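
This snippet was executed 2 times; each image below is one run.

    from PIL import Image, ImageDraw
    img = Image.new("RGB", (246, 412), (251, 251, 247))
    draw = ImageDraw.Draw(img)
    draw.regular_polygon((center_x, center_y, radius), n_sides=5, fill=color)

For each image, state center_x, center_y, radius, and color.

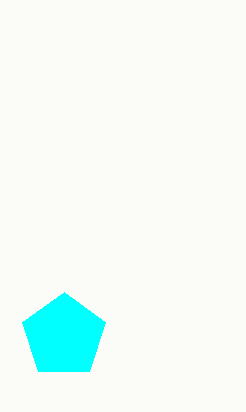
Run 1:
center_x = 64, center_y = 336, radius = 44, color = 'cyan'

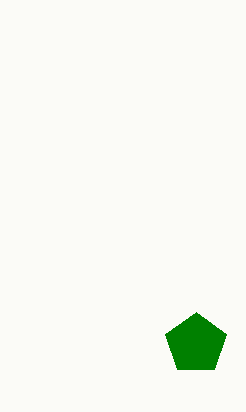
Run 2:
center_x = 196; center_y = 344; radius = 32; color = 'green'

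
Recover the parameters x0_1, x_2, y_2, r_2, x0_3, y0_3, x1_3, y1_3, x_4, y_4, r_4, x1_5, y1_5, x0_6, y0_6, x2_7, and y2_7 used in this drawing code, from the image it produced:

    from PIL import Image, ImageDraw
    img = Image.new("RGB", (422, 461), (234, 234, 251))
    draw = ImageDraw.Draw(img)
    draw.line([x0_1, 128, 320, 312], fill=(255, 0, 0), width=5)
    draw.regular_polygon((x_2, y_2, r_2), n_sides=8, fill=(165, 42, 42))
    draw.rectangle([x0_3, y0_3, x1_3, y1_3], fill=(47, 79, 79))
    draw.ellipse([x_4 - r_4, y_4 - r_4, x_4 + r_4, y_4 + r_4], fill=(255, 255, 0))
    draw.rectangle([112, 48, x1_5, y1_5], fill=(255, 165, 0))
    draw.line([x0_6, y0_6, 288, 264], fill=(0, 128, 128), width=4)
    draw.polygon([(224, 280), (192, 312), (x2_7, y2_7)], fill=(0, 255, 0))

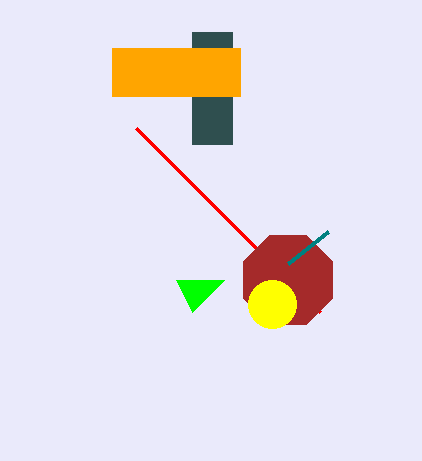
x0_1 = 136
x_2 = 288
y_2 = 280
r_2 = 48
x0_3 = 192
y0_3 = 32
x1_3 = 232
y1_3 = 144
x_4 = 272
y_4 = 304
r_4 = 24
x1_5 = 240
y1_5 = 96
x0_6 = 328
y0_6 = 232
x2_7 = 176
y2_7 = 280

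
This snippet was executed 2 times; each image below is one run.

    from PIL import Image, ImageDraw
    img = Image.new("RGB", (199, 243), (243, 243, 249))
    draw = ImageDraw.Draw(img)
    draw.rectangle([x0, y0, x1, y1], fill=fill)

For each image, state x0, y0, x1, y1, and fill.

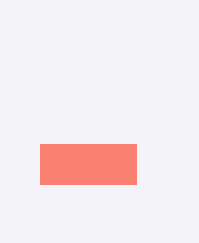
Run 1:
x0 = 40
y0 = 144
x1 = 136
y1 = 184
fill = 'salmon'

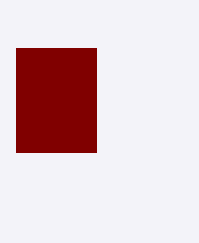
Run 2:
x0 = 16
y0 = 48
x1 = 96
y1 = 152
fill = 'maroon'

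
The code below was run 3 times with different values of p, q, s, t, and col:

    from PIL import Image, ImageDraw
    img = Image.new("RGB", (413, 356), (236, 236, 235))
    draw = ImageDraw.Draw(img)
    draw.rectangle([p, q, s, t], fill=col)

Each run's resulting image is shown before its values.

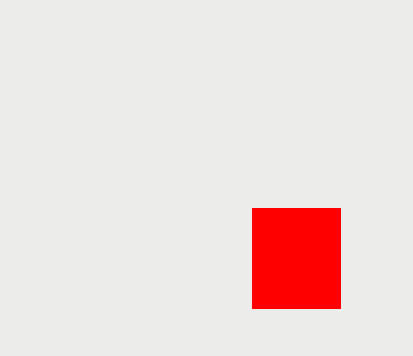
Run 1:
p = 252
q = 208
s = 340
t = 308
col = 'red'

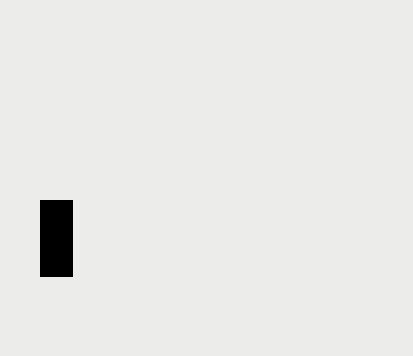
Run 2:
p = 40
q = 200
s = 72
t = 276
col = 'black'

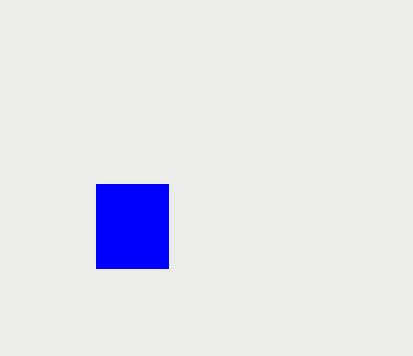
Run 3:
p = 96, q = 184, s = 168, t = 268, col = 'blue'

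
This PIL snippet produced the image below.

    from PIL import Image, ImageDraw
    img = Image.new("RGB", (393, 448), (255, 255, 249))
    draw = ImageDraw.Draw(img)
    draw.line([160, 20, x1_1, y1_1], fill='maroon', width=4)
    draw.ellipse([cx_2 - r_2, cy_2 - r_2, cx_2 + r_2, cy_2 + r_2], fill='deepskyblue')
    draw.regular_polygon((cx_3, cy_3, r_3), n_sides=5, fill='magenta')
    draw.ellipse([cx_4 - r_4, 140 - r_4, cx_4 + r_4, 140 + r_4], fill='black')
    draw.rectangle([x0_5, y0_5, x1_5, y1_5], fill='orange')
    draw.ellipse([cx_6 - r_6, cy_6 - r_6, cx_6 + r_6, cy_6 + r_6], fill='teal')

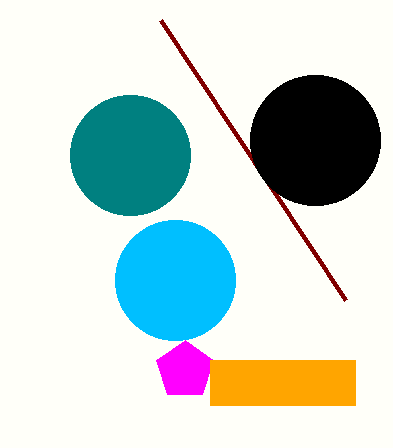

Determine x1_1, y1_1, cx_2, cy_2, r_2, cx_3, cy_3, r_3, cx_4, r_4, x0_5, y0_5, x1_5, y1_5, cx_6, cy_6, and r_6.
x1_1 = 345
y1_1 = 300
cx_2 = 175
cy_2 = 280
r_2 = 60
cx_3 = 185
cy_3 = 370
r_3 = 30
cx_4 = 315
r_4 = 65
x0_5 = 210
y0_5 = 360
x1_5 = 355
y1_5 = 405
cx_6 = 130
cy_6 = 155
r_6 = 60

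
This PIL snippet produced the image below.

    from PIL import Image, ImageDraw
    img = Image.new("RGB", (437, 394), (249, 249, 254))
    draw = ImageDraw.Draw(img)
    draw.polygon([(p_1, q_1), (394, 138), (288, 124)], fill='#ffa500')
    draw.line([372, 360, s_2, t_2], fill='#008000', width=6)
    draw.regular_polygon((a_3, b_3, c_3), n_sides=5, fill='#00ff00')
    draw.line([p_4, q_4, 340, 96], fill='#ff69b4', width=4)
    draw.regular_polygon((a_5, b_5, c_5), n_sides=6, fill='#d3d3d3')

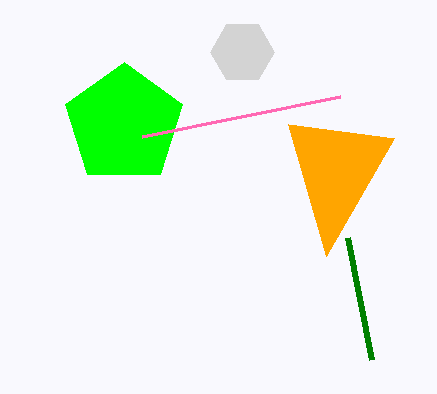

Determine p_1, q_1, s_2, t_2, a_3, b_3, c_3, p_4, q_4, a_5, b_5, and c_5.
p_1 = 326, q_1 = 256, s_2 = 348, t_2 = 238, a_3 = 124, b_3 = 124, c_3 = 62, p_4 = 142, q_4 = 136, a_5 = 242, b_5 = 52, c_5 = 32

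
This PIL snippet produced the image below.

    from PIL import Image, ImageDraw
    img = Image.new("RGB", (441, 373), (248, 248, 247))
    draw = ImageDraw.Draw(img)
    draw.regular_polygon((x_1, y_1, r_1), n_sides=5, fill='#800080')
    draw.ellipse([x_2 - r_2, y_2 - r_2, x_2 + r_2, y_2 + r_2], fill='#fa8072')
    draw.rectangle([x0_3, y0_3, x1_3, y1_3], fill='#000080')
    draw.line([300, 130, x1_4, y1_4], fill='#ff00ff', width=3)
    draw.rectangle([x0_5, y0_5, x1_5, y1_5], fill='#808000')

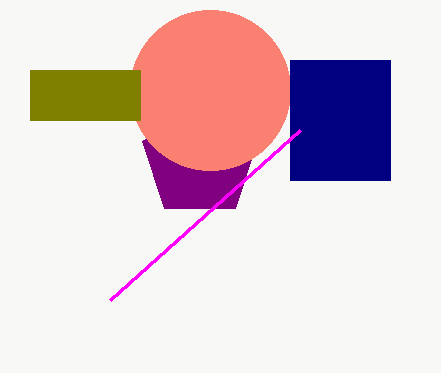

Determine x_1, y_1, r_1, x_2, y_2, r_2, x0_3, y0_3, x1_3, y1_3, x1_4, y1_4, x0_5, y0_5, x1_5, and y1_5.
x_1 = 200; y_1 = 160; r_1 = 60; x_2 = 210; y_2 = 90; r_2 = 80; x0_3 = 290; y0_3 = 60; x1_3 = 390; y1_3 = 180; x1_4 = 110; y1_4 = 300; x0_5 = 30; y0_5 = 70; x1_5 = 140; y1_5 = 120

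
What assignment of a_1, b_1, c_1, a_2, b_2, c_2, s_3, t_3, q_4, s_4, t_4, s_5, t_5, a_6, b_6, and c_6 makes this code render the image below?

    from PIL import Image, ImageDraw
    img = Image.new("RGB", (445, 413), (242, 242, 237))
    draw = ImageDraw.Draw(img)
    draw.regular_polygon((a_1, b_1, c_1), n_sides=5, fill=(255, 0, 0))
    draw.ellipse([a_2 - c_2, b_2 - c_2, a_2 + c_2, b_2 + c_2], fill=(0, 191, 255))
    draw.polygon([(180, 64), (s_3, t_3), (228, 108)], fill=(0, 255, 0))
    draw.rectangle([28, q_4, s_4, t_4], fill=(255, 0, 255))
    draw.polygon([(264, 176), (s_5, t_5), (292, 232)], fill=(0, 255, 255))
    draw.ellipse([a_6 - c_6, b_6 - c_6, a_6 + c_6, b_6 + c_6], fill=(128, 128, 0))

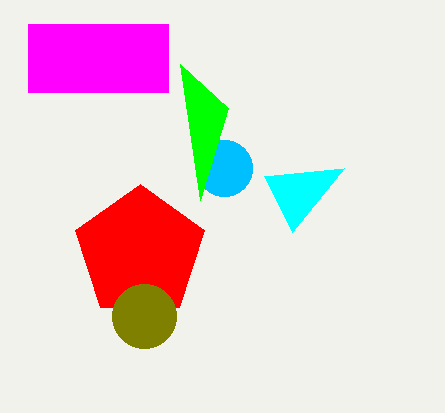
a_1 = 140, b_1 = 252, c_1 = 68, a_2 = 224, b_2 = 168, c_2 = 28, s_3 = 200, t_3 = 200, q_4 = 24, s_4 = 168, t_4 = 92, s_5 = 344, t_5 = 168, a_6 = 144, b_6 = 316, c_6 = 32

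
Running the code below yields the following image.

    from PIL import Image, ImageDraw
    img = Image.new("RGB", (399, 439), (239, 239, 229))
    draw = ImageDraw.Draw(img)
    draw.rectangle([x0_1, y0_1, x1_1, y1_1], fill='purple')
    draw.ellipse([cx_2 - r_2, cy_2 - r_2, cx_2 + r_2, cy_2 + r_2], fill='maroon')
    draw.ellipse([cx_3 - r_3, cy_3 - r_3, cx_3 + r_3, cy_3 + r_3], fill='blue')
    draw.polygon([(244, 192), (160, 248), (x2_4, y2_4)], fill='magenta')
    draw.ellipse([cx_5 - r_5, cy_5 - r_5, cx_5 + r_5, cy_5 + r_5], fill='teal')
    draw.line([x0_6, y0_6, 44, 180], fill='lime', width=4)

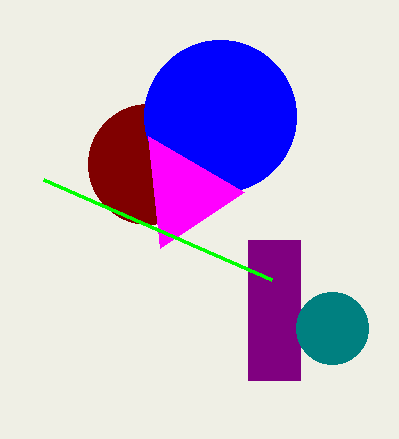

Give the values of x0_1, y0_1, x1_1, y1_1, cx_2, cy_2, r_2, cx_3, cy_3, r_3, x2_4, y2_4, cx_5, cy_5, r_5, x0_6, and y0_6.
x0_1 = 248
y0_1 = 240
x1_1 = 300
y1_1 = 380
cx_2 = 148
cy_2 = 164
r_2 = 60
cx_3 = 220
cy_3 = 116
r_3 = 76
x2_4 = 148
y2_4 = 136
cx_5 = 332
cy_5 = 328
r_5 = 36
x0_6 = 272
y0_6 = 280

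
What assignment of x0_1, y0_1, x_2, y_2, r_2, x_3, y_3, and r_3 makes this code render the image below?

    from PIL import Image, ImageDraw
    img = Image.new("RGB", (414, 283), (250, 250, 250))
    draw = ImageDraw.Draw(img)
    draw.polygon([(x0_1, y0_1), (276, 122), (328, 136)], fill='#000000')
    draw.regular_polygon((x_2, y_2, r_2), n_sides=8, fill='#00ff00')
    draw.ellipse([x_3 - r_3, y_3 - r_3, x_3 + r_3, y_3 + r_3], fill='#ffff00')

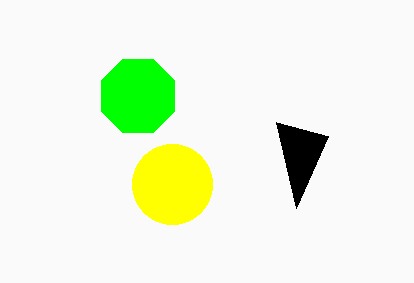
x0_1 = 296; y0_1 = 208; x_2 = 138; y_2 = 96; r_2 = 40; x_3 = 172; y_3 = 184; r_3 = 40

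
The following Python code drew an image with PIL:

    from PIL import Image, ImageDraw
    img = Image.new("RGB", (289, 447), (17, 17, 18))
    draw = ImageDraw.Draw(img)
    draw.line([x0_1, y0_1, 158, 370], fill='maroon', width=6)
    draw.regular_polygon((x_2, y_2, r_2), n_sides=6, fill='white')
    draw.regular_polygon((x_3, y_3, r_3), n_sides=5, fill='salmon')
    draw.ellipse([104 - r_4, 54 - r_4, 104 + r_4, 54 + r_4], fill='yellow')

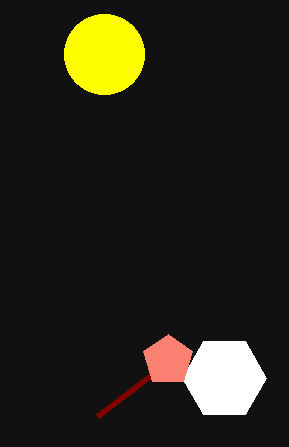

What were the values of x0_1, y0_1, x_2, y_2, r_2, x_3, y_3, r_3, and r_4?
x0_1 = 98; y0_1 = 416; x_2 = 224; y_2 = 378; r_2 = 42; x_3 = 168; y_3 = 360; r_3 = 26; r_4 = 40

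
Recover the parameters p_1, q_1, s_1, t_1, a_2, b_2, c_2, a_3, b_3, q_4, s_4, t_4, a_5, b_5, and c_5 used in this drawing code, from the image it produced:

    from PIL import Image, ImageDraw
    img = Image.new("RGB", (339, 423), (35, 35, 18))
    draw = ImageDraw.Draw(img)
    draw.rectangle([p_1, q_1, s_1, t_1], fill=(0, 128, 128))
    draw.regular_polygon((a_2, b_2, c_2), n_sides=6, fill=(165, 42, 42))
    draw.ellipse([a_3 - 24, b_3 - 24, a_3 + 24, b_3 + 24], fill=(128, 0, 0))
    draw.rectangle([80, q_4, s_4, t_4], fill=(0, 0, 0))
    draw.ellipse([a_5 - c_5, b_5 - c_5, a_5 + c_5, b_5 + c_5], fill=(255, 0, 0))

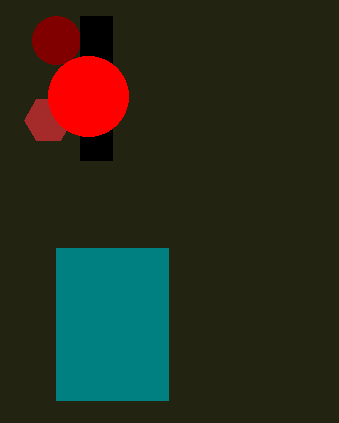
p_1 = 56, q_1 = 248, s_1 = 168, t_1 = 400, a_2 = 48, b_2 = 120, c_2 = 24, a_3 = 56, b_3 = 40, q_4 = 16, s_4 = 112, t_4 = 160, a_5 = 88, b_5 = 96, c_5 = 40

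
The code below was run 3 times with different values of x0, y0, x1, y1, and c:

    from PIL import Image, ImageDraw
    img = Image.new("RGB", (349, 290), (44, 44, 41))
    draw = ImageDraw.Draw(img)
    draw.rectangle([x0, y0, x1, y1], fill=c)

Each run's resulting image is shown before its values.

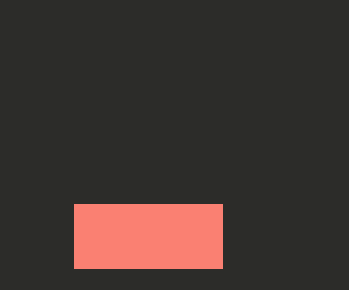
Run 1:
x0 = 74
y0 = 204
x1 = 222
y1 = 268
c = 'salmon'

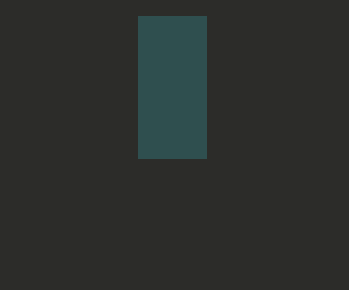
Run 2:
x0 = 138
y0 = 16
x1 = 206
y1 = 158
c = 'darkslategray'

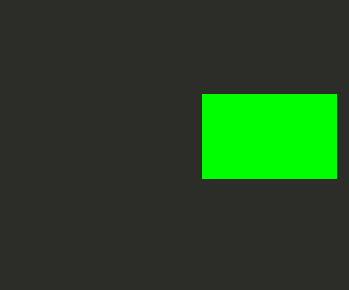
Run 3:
x0 = 202, y0 = 94, x1 = 336, y1 = 178, c = 'lime'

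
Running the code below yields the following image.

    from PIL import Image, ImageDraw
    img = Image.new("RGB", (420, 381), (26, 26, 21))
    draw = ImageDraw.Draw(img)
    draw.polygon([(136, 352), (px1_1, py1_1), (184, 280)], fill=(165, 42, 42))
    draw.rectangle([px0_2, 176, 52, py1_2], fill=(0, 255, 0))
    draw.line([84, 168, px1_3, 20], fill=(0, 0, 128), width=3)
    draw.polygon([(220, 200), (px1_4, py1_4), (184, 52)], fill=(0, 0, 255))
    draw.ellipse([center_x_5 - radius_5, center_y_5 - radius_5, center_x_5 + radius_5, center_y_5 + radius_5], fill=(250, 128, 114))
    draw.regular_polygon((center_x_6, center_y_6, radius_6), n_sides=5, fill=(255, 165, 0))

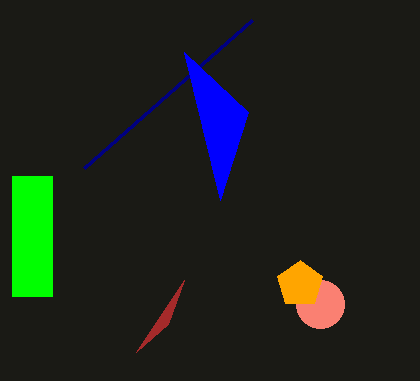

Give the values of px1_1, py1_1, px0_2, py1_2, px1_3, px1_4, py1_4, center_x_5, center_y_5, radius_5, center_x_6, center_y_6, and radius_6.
px1_1 = 168, py1_1 = 324, px0_2 = 12, py1_2 = 296, px1_3 = 252, px1_4 = 248, py1_4 = 112, center_x_5 = 320, center_y_5 = 304, radius_5 = 24, center_x_6 = 300, center_y_6 = 284, radius_6 = 24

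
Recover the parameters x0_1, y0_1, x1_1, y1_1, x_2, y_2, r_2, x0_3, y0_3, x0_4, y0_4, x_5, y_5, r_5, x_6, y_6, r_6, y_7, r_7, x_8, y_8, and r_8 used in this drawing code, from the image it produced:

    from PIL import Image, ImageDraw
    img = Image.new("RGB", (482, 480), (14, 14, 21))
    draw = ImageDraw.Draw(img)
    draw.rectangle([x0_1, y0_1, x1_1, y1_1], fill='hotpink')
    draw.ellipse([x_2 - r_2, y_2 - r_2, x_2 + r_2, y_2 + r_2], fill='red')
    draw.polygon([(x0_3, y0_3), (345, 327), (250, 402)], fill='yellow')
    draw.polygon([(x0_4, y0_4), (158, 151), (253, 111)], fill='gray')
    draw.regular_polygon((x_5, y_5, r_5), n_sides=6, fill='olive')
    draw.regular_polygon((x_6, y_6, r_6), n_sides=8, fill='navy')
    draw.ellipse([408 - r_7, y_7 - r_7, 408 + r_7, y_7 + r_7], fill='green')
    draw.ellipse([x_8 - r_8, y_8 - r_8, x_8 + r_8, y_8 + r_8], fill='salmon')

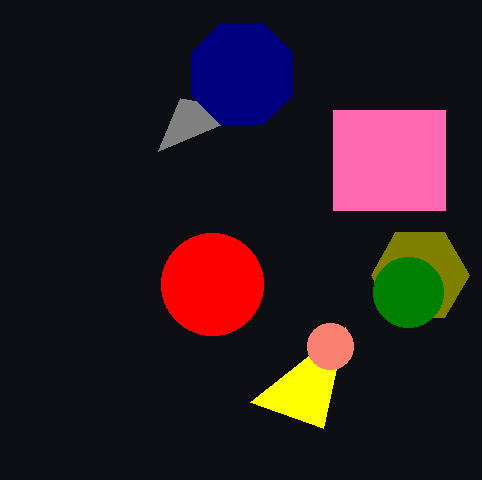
x0_1 = 333, y0_1 = 110, x1_1 = 445, y1_1 = 210, x_2 = 212, y_2 = 284, r_2 = 51, x0_3 = 323, y0_3 = 428, x0_4 = 180, y0_4 = 98, x_5 = 420, y_5 = 275, r_5 = 49, x_6 = 242, y_6 = 74, r_6 = 55, y_7 = 292, r_7 = 35, x_8 = 330, y_8 = 346, r_8 = 23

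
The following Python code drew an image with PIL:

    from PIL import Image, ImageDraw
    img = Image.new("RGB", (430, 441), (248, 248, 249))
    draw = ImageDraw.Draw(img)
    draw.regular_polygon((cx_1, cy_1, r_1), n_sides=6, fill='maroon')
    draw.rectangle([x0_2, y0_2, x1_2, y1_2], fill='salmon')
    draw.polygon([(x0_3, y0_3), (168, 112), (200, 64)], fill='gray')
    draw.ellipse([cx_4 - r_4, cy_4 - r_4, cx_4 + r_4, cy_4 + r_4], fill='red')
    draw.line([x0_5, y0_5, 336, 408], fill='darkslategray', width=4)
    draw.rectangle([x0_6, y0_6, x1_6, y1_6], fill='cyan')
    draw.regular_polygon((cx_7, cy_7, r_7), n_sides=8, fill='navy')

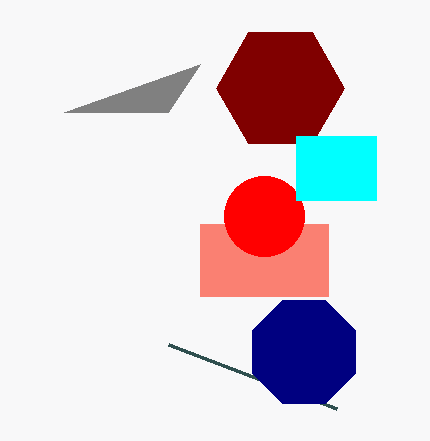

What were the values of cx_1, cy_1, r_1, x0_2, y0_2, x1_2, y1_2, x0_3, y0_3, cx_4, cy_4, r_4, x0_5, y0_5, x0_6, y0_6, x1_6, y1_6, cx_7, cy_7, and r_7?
cx_1 = 280; cy_1 = 88; r_1 = 64; x0_2 = 200; y0_2 = 224; x1_2 = 328; y1_2 = 296; x0_3 = 64; y0_3 = 112; cx_4 = 264; cy_4 = 216; r_4 = 40; x0_5 = 168; y0_5 = 344; x0_6 = 296; y0_6 = 136; x1_6 = 376; y1_6 = 200; cx_7 = 304; cy_7 = 352; r_7 = 56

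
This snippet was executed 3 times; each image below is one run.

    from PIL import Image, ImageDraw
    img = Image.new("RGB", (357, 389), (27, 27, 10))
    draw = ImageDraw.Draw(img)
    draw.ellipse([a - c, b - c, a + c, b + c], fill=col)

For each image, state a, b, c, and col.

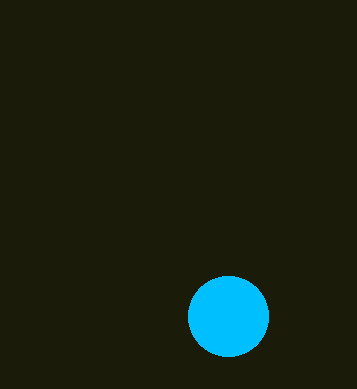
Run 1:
a = 228; b = 316; c = 40; col = 'deepskyblue'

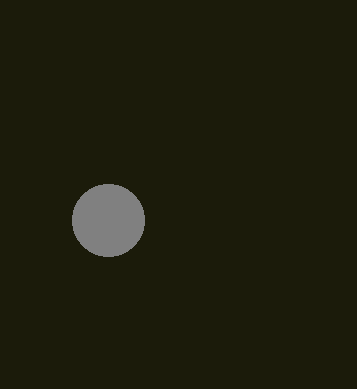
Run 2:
a = 108, b = 220, c = 36, col = 'gray'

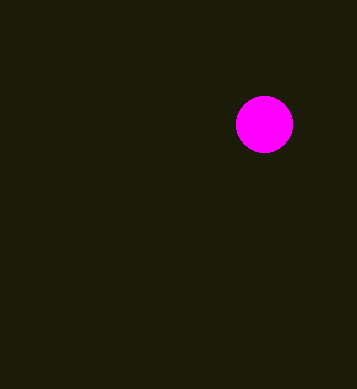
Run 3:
a = 264, b = 124, c = 28, col = 'magenta'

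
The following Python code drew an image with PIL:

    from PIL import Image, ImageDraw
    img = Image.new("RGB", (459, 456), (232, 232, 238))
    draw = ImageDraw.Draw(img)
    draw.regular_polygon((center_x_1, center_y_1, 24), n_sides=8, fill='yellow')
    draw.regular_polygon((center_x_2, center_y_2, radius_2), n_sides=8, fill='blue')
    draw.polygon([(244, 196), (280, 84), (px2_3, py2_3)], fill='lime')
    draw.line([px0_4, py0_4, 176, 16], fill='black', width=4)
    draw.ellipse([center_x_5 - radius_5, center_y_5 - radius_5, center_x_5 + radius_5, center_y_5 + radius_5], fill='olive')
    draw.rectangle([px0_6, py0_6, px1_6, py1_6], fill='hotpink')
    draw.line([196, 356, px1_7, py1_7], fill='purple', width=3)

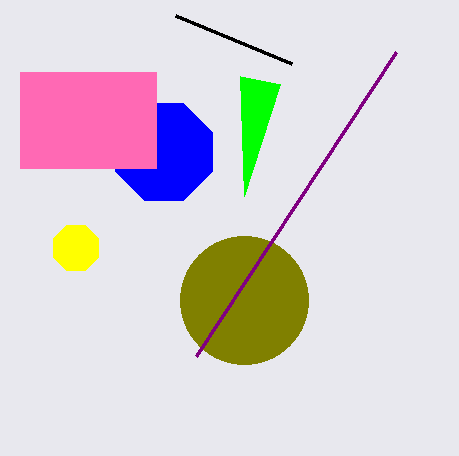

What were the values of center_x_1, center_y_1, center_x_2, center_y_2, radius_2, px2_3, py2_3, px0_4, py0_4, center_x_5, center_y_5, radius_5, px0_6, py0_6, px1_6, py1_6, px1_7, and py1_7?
center_x_1 = 76
center_y_1 = 248
center_x_2 = 164
center_y_2 = 152
radius_2 = 52
px2_3 = 240
py2_3 = 76
px0_4 = 292
py0_4 = 64
center_x_5 = 244
center_y_5 = 300
radius_5 = 64
px0_6 = 20
py0_6 = 72
px1_6 = 156
py1_6 = 168
px1_7 = 396
py1_7 = 52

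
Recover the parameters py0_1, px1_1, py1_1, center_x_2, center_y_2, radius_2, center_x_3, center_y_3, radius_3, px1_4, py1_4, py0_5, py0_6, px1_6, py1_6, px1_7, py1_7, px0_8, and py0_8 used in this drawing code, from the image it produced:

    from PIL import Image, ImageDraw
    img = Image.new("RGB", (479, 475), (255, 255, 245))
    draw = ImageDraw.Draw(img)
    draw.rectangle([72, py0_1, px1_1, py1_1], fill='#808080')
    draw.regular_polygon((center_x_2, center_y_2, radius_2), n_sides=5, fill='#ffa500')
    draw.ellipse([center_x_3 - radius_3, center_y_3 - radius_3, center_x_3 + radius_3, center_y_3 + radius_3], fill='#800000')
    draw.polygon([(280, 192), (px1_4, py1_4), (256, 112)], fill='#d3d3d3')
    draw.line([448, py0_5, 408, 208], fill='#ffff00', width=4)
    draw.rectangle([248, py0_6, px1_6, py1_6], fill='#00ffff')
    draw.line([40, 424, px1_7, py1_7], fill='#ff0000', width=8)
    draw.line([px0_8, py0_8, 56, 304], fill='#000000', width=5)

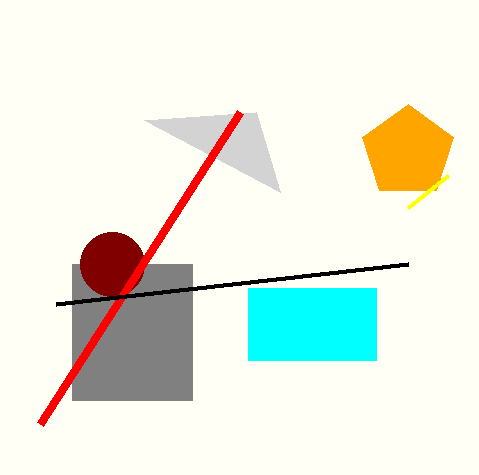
py0_1 = 264; px1_1 = 192; py1_1 = 400; center_x_2 = 408; center_y_2 = 152; radius_2 = 48; center_x_3 = 112; center_y_3 = 264; radius_3 = 32; px1_4 = 144; py1_4 = 120; py0_5 = 176; py0_6 = 288; px1_6 = 376; py1_6 = 360; px1_7 = 240; py1_7 = 112; px0_8 = 408; py0_8 = 264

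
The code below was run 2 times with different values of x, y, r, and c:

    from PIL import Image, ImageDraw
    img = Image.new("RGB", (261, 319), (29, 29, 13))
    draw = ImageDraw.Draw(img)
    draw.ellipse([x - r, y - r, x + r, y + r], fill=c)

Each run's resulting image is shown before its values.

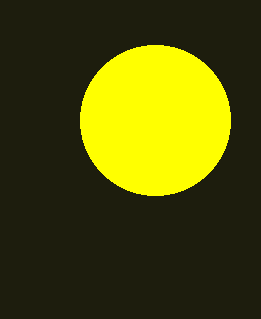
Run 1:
x = 155, y = 120, r = 75, c = 'yellow'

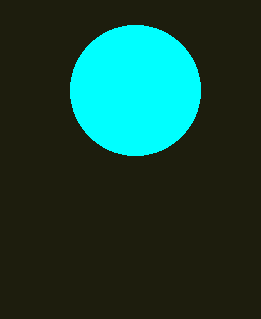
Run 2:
x = 135, y = 90, r = 65, c = 'cyan'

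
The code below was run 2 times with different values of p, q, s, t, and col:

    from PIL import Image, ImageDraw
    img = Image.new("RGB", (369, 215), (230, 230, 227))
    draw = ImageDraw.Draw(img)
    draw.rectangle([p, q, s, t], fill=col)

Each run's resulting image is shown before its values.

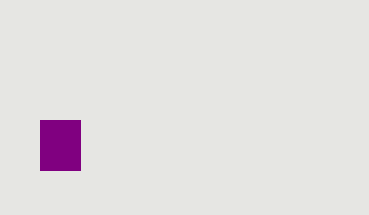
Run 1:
p = 40, q = 120, s = 80, t = 170, col = 'purple'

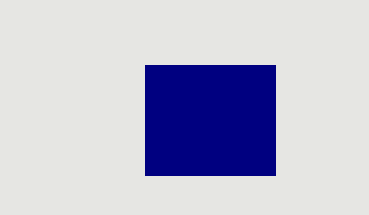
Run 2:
p = 145; q = 65; s = 275; t = 175; col = 'navy'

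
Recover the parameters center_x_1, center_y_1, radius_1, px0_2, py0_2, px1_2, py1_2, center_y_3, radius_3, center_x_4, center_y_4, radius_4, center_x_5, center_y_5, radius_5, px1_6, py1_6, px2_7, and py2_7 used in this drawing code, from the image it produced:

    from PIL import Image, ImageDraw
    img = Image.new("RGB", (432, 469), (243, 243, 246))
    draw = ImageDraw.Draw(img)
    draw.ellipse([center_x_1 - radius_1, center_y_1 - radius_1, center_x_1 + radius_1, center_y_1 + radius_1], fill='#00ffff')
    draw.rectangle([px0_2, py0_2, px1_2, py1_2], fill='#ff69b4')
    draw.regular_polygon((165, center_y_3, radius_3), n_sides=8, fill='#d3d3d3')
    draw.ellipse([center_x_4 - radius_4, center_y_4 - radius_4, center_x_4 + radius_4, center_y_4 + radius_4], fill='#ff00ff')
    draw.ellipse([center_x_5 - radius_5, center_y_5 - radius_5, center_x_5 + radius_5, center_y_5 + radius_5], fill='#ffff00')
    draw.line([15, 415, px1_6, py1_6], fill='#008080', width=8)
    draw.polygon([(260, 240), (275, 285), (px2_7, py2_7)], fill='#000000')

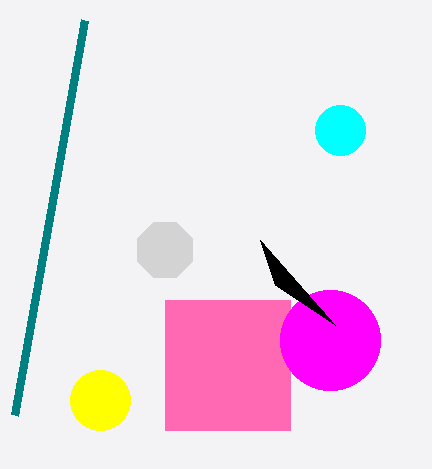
center_x_1 = 340; center_y_1 = 130; radius_1 = 25; px0_2 = 165; py0_2 = 300; px1_2 = 290; py1_2 = 430; center_y_3 = 250; radius_3 = 30; center_x_4 = 330; center_y_4 = 340; radius_4 = 50; center_x_5 = 100; center_y_5 = 400; radius_5 = 30; px1_6 = 85; py1_6 = 20; px2_7 = 335; py2_7 = 325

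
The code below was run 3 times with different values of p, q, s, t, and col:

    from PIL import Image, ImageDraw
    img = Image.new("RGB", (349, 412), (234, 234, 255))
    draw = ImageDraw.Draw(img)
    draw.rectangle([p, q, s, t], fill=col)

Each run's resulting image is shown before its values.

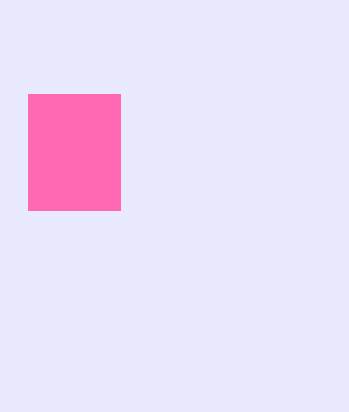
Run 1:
p = 28
q = 94
s = 120
t = 210
col = 'hotpink'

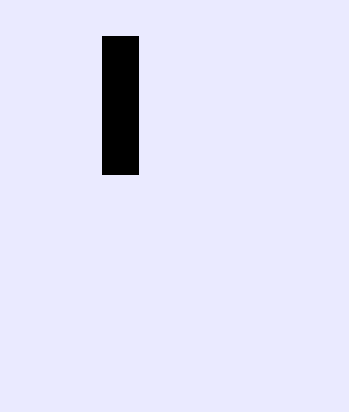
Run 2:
p = 102
q = 36
s = 138
t = 174
col = 'black'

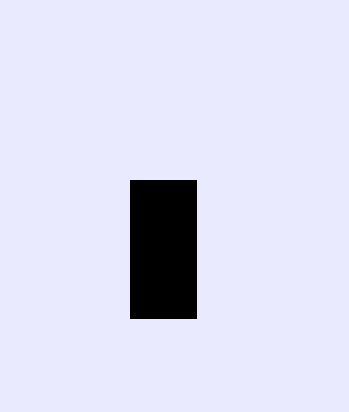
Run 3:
p = 130, q = 180, s = 196, t = 318, col = 'black'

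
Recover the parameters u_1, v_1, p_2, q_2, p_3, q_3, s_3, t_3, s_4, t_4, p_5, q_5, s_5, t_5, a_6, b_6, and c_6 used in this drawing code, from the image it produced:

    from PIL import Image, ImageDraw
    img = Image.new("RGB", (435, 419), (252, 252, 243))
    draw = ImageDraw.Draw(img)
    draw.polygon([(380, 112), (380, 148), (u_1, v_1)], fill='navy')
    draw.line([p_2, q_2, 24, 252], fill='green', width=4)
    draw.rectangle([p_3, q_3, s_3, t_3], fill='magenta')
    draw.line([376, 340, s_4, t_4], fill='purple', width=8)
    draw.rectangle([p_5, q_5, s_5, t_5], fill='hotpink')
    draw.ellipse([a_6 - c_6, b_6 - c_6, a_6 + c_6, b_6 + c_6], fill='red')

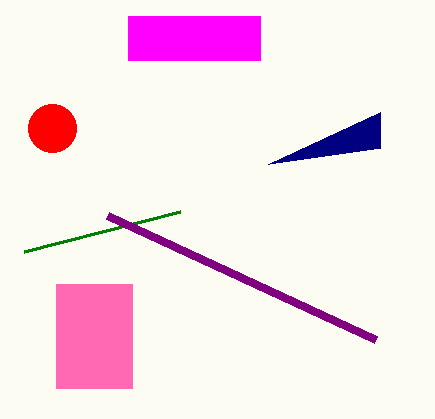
u_1 = 268; v_1 = 164; p_2 = 180; q_2 = 212; p_3 = 128; q_3 = 16; s_3 = 260; t_3 = 60; s_4 = 108; t_4 = 216; p_5 = 56; q_5 = 284; s_5 = 132; t_5 = 388; a_6 = 52; b_6 = 128; c_6 = 24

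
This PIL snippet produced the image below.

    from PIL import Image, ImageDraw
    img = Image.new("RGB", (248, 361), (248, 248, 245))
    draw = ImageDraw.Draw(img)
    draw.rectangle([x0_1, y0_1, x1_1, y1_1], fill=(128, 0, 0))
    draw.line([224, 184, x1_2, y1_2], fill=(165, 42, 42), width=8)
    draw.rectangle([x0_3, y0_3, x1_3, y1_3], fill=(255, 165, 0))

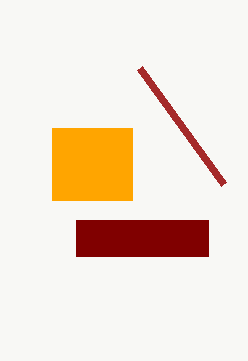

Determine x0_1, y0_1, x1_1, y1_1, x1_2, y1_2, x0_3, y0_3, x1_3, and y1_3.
x0_1 = 76; y0_1 = 220; x1_1 = 208; y1_1 = 256; x1_2 = 140; y1_2 = 68; x0_3 = 52; y0_3 = 128; x1_3 = 132; y1_3 = 200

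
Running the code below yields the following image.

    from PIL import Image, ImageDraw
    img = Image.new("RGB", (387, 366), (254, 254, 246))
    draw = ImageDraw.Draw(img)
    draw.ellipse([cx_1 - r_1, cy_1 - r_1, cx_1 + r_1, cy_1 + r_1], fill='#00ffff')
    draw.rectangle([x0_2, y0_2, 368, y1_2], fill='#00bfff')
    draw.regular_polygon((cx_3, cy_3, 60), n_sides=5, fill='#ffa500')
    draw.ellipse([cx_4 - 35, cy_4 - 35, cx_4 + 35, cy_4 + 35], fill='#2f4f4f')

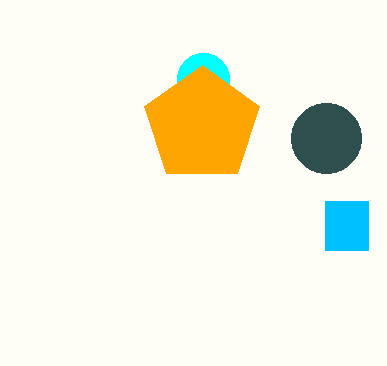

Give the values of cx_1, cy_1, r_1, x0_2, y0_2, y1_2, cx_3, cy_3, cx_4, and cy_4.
cx_1 = 203; cy_1 = 79; r_1 = 26; x0_2 = 325; y0_2 = 201; y1_2 = 250; cx_3 = 202; cy_3 = 125; cx_4 = 326; cy_4 = 138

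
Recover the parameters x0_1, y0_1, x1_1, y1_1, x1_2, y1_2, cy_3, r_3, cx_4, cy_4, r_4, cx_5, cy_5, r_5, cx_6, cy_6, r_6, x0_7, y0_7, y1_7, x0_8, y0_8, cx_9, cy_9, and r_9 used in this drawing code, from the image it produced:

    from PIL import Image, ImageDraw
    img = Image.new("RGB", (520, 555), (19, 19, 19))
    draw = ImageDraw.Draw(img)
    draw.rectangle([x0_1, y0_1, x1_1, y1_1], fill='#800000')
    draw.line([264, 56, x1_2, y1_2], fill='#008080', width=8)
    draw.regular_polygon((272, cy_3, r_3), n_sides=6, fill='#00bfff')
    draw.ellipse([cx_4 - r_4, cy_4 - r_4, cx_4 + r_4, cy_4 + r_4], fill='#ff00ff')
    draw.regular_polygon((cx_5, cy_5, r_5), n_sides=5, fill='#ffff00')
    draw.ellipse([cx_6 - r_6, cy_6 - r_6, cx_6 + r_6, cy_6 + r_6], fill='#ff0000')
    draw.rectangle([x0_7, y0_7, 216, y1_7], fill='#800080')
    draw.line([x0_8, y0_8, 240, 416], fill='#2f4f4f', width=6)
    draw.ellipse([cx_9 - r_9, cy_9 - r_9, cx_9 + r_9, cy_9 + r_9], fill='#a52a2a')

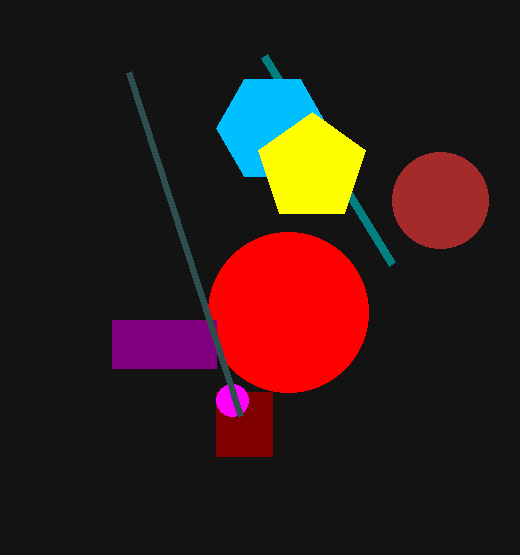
x0_1 = 216, y0_1 = 392, x1_1 = 272, y1_1 = 456, x1_2 = 392, y1_2 = 264, cy_3 = 128, r_3 = 56, cx_4 = 232, cy_4 = 400, r_4 = 16, cx_5 = 312, cy_5 = 168, r_5 = 56, cx_6 = 288, cy_6 = 312, r_6 = 80, x0_7 = 112, y0_7 = 320, y1_7 = 368, x0_8 = 128, y0_8 = 72, cx_9 = 440, cy_9 = 200, r_9 = 48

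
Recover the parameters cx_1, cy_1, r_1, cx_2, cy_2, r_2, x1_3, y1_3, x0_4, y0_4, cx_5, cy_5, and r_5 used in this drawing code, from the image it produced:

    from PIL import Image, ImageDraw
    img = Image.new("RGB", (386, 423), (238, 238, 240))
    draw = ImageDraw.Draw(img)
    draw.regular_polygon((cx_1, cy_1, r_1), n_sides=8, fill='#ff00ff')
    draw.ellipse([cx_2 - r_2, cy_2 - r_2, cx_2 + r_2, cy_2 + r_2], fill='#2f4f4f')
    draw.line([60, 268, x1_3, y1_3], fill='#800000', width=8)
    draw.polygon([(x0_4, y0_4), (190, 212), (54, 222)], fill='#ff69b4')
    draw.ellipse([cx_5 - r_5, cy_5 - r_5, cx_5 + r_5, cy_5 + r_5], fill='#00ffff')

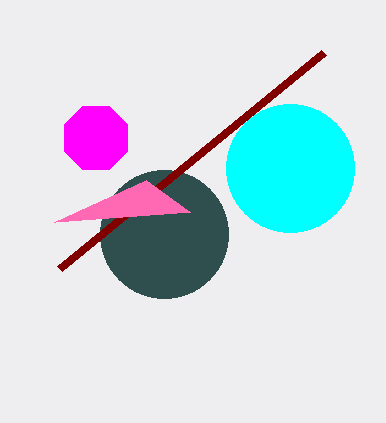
cx_1 = 96; cy_1 = 138; r_1 = 34; cx_2 = 164; cy_2 = 234; r_2 = 64; x1_3 = 324; y1_3 = 52; x0_4 = 146; y0_4 = 180; cx_5 = 290; cy_5 = 168; r_5 = 64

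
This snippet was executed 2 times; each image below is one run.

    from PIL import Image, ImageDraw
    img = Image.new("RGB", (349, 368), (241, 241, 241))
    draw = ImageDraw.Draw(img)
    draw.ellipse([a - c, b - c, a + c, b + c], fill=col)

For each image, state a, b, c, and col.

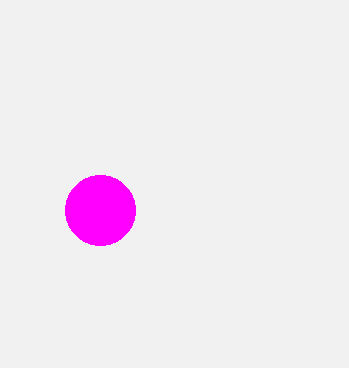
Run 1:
a = 100; b = 210; c = 35; col = 'magenta'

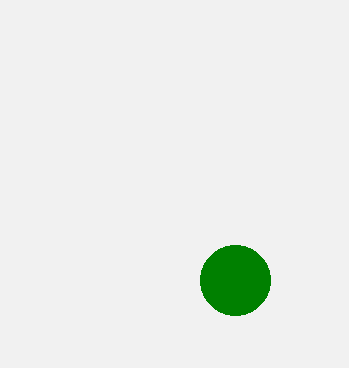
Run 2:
a = 235
b = 280
c = 35
col = 'green'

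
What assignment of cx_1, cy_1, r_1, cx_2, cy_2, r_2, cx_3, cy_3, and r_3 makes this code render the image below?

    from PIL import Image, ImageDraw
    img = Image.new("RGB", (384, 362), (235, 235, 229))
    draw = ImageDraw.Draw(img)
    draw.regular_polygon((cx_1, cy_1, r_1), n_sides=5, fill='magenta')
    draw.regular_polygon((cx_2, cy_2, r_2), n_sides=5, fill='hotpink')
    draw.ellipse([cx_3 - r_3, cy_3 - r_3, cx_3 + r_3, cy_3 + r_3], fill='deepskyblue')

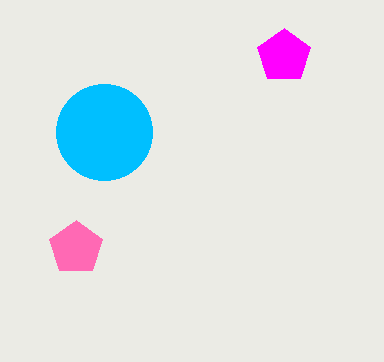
cx_1 = 284
cy_1 = 56
r_1 = 28
cx_2 = 76
cy_2 = 248
r_2 = 28
cx_3 = 104
cy_3 = 132
r_3 = 48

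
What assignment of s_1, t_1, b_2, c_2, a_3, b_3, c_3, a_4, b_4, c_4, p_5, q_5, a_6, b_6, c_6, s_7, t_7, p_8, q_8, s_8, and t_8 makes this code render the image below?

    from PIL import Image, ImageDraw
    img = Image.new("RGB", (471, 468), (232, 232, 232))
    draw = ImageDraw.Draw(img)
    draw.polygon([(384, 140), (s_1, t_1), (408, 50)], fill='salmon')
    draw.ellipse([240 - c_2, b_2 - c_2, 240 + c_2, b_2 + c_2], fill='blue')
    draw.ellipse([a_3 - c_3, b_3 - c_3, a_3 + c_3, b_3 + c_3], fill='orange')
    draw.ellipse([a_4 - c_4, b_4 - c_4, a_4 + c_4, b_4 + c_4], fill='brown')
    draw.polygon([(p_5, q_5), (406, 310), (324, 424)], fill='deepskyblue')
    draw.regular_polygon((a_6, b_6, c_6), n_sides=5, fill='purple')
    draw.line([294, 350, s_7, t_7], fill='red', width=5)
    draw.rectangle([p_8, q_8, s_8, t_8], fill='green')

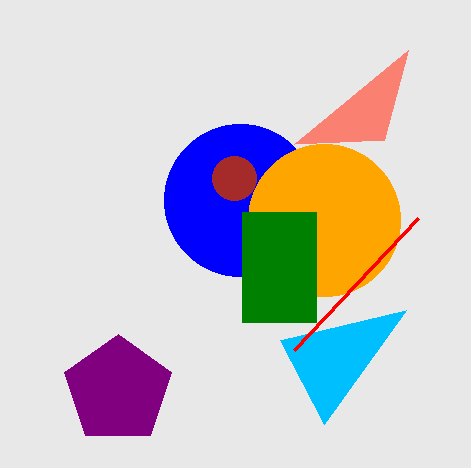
s_1 = 294, t_1 = 144, b_2 = 200, c_2 = 76, a_3 = 324, b_3 = 220, c_3 = 76, a_4 = 234, b_4 = 178, c_4 = 22, p_5 = 280, q_5 = 340, a_6 = 118, b_6 = 390, c_6 = 56, s_7 = 418, t_7 = 218, p_8 = 242, q_8 = 212, s_8 = 316, t_8 = 322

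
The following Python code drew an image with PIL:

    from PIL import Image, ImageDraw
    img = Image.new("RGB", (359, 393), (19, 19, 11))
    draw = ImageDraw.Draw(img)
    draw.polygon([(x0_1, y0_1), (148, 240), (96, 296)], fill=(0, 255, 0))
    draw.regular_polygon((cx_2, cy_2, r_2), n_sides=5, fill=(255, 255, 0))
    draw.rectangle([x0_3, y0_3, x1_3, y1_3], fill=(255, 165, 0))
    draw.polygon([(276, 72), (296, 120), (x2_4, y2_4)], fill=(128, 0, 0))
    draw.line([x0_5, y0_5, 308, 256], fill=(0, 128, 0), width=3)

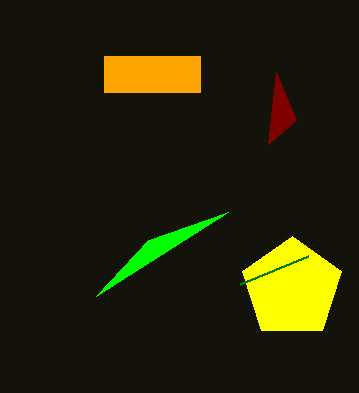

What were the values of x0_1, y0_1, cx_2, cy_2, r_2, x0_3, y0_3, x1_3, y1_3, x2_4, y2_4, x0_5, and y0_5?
x0_1 = 228, y0_1 = 212, cx_2 = 292, cy_2 = 288, r_2 = 52, x0_3 = 104, y0_3 = 56, x1_3 = 200, y1_3 = 92, x2_4 = 268, y2_4 = 144, x0_5 = 240, y0_5 = 284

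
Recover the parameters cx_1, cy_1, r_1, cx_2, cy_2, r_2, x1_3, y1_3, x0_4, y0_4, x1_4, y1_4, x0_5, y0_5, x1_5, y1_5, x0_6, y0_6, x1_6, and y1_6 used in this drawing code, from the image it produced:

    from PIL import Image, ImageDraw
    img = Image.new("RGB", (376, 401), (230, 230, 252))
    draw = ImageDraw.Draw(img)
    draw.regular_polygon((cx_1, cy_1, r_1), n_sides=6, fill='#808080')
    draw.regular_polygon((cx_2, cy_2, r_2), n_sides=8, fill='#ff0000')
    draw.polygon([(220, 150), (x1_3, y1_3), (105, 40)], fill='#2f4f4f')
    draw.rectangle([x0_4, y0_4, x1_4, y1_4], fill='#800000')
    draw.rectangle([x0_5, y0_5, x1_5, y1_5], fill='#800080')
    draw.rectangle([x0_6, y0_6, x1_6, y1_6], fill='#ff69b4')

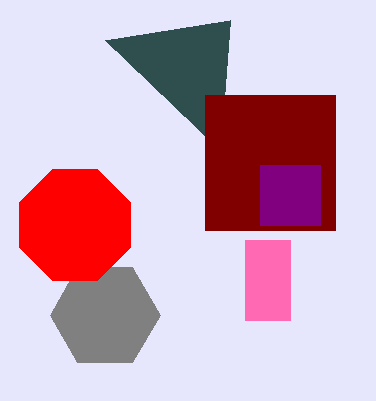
cx_1 = 105
cy_1 = 315
r_1 = 55
cx_2 = 75
cy_2 = 225
r_2 = 60
x1_3 = 230
y1_3 = 20
x0_4 = 205
y0_4 = 95
x1_4 = 335
y1_4 = 230
x0_5 = 260
y0_5 = 165
x1_5 = 320
y1_5 = 225
x0_6 = 245
y0_6 = 240
x1_6 = 290
y1_6 = 320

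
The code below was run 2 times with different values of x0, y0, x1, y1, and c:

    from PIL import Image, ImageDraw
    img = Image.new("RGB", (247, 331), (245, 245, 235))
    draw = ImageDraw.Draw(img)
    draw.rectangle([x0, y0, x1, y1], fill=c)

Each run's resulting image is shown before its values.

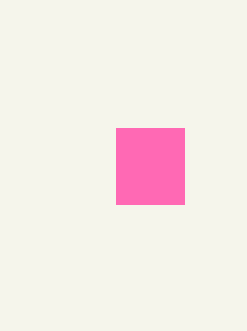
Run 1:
x0 = 116, y0 = 128, x1 = 184, y1 = 204, c = 'hotpink'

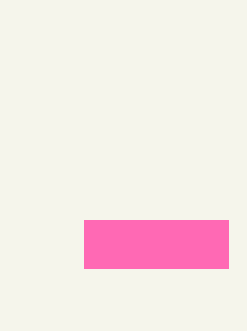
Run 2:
x0 = 84, y0 = 220, x1 = 228, y1 = 268, c = 'hotpink'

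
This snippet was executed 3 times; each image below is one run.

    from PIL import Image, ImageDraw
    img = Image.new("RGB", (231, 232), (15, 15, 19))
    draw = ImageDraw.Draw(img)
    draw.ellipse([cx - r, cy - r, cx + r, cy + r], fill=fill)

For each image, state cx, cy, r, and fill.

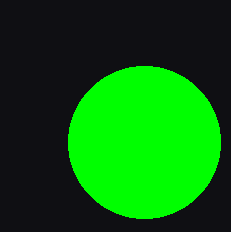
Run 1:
cx = 144; cy = 142; r = 76; fill = 'lime'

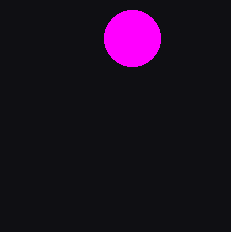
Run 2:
cx = 132
cy = 38
r = 28
fill = 'magenta'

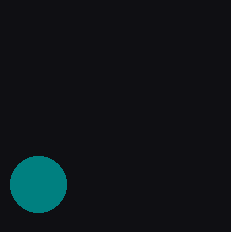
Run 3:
cx = 38; cy = 184; r = 28; fill = 'teal'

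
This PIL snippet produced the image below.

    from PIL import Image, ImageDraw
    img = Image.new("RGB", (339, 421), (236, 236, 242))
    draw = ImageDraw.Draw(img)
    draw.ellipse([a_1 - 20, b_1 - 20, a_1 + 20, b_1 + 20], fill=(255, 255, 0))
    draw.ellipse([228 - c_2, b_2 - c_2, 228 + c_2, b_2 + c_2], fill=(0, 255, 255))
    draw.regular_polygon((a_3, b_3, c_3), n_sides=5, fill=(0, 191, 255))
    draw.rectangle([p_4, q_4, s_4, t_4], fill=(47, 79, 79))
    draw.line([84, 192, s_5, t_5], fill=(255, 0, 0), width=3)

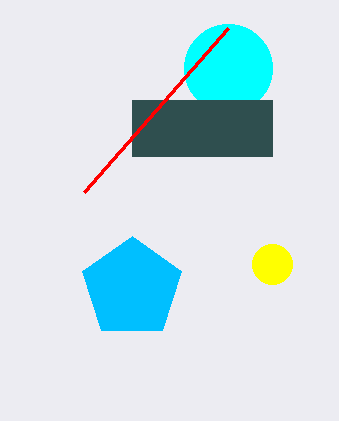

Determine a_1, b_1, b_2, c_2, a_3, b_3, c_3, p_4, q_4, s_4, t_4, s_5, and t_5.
a_1 = 272, b_1 = 264, b_2 = 68, c_2 = 44, a_3 = 132, b_3 = 288, c_3 = 52, p_4 = 132, q_4 = 100, s_4 = 272, t_4 = 156, s_5 = 228, t_5 = 28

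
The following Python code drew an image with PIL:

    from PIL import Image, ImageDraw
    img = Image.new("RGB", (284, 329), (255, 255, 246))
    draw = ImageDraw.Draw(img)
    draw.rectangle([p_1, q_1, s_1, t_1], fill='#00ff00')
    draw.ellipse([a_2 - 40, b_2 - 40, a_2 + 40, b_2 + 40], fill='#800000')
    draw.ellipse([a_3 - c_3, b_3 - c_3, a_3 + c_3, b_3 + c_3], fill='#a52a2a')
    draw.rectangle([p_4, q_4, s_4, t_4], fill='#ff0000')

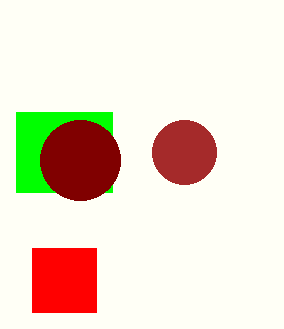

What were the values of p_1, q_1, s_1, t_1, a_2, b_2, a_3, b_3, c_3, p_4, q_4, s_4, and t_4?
p_1 = 16; q_1 = 112; s_1 = 112; t_1 = 192; a_2 = 80; b_2 = 160; a_3 = 184; b_3 = 152; c_3 = 32; p_4 = 32; q_4 = 248; s_4 = 96; t_4 = 312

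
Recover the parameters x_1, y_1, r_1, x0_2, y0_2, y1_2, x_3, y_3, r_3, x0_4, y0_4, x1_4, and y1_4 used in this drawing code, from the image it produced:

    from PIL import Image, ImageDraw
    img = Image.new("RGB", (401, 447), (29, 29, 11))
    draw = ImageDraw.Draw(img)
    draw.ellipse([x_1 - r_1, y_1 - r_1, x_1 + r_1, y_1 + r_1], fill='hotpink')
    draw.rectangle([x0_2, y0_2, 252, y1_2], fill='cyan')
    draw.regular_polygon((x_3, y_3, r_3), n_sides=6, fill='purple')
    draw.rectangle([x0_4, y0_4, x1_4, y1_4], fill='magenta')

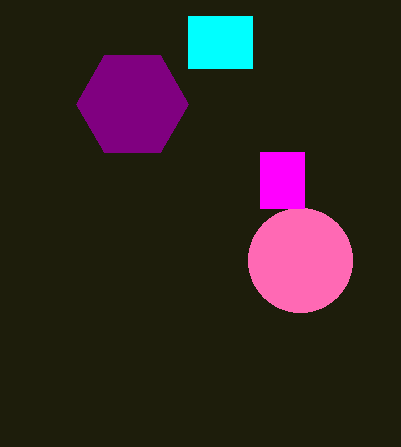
x_1 = 300; y_1 = 260; r_1 = 52; x0_2 = 188; y0_2 = 16; y1_2 = 68; x_3 = 132; y_3 = 104; r_3 = 56; x0_4 = 260; y0_4 = 152; x1_4 = 304; y1_4 = 208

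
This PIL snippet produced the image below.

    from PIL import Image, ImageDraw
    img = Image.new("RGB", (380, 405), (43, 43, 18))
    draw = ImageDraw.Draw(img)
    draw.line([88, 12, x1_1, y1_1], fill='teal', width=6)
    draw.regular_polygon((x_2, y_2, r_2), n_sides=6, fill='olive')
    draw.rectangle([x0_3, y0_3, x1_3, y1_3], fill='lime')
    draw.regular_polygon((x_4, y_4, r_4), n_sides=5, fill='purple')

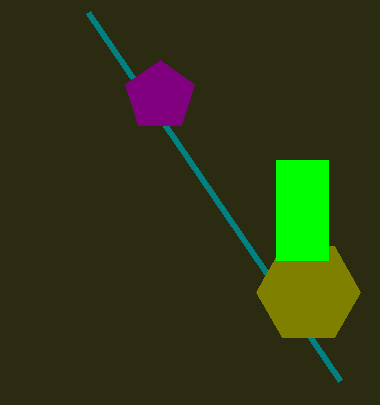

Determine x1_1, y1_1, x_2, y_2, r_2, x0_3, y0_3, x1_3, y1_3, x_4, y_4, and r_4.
x1_1 = 340
y1_1 = 380
x_2 = 308
y_2 = 292
r_2 = 52
x0_3 = 276
y0_3 = 160
x1_3 = 328
y1_3 = 260
x_4 = 160
y_4 = 96
r_4 = 36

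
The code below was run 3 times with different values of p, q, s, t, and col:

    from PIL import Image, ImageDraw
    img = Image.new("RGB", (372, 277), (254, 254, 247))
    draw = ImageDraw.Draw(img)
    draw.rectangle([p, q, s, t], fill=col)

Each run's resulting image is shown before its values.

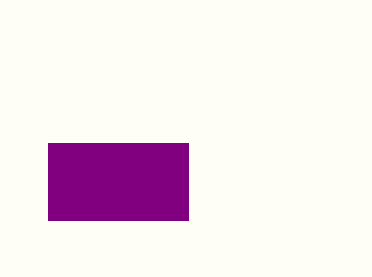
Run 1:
p = 48, q = 143, s = 188, t = 220, col = 'purple'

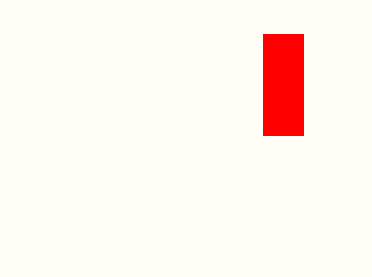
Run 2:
p = 263; q = 34; s = 303; t = 135; col = 'red'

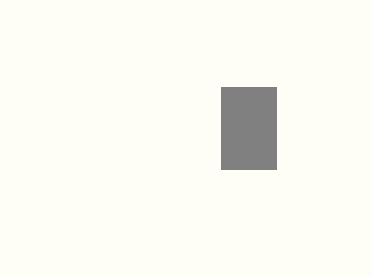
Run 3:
p = 221, q = 87, s = 276, t = 169, col = 'gray'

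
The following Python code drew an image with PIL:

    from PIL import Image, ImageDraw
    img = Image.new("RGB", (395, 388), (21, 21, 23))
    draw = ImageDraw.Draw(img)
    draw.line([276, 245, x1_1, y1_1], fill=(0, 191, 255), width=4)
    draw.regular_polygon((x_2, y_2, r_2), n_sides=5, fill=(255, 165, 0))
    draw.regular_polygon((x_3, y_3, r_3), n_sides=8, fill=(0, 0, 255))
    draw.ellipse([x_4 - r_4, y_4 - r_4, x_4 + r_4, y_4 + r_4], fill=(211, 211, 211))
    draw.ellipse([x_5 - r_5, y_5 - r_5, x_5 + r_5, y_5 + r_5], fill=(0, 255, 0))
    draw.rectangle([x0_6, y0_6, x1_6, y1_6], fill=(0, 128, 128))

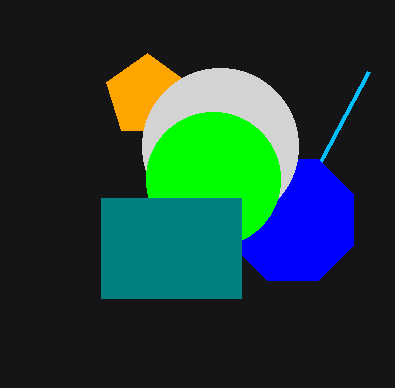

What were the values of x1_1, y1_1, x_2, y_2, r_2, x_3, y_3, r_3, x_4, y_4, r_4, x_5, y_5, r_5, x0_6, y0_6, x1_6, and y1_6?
x1_1 = 369; y1_1 = 71; x_2 = 147; y_2 = 96; r_2 = 43; x_3 = 293; y_3 = 220; r_3 = 66; x_4 = 220; y_4 = 146; r_4 = 78; x_5 = 213; y_5 = 179; r_5 = 67; x0_6 = 101; y0_6 = 198; x1_6 = 241; y1_6 = 298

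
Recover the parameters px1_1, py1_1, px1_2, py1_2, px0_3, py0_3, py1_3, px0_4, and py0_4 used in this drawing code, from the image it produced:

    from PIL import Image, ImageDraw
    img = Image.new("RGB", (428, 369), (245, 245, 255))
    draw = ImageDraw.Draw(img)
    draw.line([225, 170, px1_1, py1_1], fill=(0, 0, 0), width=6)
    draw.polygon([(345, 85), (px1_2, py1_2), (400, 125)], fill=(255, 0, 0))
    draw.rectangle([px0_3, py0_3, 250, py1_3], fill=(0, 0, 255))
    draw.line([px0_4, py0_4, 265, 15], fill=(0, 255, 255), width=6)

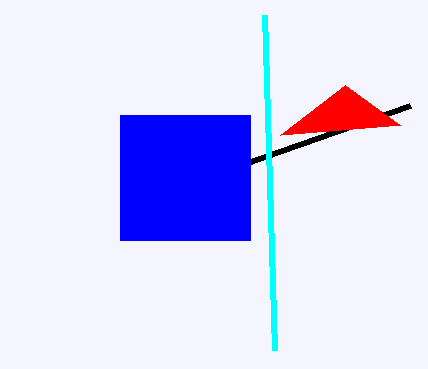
px1_1 = 410
py1_1 = 105
px1_2 = 280
py1_2 = 135
px0_3 = 120
py0_3 = 115
py1_3 = 240
px0_4 = 275
py0_4 = 350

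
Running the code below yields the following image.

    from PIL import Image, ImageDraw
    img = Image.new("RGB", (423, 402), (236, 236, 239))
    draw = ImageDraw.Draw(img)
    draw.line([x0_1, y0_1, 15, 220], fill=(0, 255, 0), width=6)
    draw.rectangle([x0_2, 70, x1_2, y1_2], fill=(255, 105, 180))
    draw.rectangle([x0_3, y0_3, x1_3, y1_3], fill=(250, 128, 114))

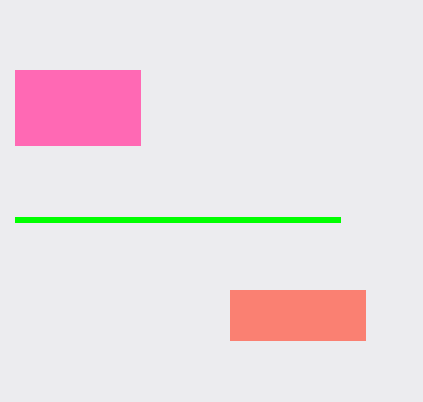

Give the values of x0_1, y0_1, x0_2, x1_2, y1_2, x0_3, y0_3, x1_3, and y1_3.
x0_1 = 340, y0_1 = 220, x0_2 = 15, x1_2 = 140, y1_2 = 145, x0_3 = 230, y0_3 = 290, x1_3 = 365, y1_3 = 340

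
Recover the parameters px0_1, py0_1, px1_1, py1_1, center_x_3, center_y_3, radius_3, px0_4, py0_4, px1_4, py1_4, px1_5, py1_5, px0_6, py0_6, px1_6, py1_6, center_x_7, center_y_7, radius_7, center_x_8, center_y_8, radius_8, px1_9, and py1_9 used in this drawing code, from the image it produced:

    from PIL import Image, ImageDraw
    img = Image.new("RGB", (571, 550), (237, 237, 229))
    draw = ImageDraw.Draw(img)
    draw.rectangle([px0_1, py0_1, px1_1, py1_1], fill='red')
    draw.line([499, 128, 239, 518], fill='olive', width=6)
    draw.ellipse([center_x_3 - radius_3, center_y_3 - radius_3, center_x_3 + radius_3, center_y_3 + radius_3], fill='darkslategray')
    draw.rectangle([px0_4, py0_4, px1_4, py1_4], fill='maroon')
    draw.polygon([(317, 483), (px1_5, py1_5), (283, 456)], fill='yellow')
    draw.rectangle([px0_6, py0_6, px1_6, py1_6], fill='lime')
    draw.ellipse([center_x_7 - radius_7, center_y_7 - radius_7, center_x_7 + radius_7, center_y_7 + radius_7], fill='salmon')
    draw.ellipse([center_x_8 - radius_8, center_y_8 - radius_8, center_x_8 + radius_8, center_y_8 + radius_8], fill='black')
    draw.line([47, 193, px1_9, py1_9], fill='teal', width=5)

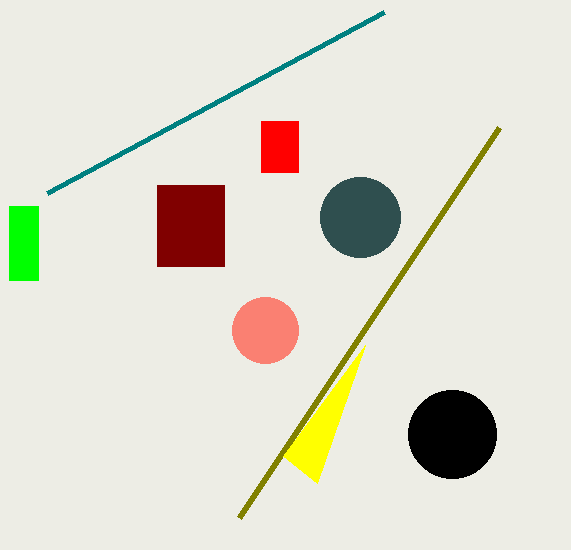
px0_1 = 261
py0_1 = 121
px1_1 = 298
py1_1 = 172
center_x_3 = 360
center_y_3 = 217
radius_3 = 40
px0_4 = 157
py0_4 = 185
px1_4 = 224
py1_4 = 266
px1_5 = 365
py1_5 = 345
px0_6 = 9
py0_6 = 206
px1_6 = 38
py1_6 = 280
center_x_7 = 265
center_y_7 = 330
radius_7 = 33
center_x_8 = 452
center_y_8 = 434
radius_8 = 44
px1_9 = 384
py1_9 = 12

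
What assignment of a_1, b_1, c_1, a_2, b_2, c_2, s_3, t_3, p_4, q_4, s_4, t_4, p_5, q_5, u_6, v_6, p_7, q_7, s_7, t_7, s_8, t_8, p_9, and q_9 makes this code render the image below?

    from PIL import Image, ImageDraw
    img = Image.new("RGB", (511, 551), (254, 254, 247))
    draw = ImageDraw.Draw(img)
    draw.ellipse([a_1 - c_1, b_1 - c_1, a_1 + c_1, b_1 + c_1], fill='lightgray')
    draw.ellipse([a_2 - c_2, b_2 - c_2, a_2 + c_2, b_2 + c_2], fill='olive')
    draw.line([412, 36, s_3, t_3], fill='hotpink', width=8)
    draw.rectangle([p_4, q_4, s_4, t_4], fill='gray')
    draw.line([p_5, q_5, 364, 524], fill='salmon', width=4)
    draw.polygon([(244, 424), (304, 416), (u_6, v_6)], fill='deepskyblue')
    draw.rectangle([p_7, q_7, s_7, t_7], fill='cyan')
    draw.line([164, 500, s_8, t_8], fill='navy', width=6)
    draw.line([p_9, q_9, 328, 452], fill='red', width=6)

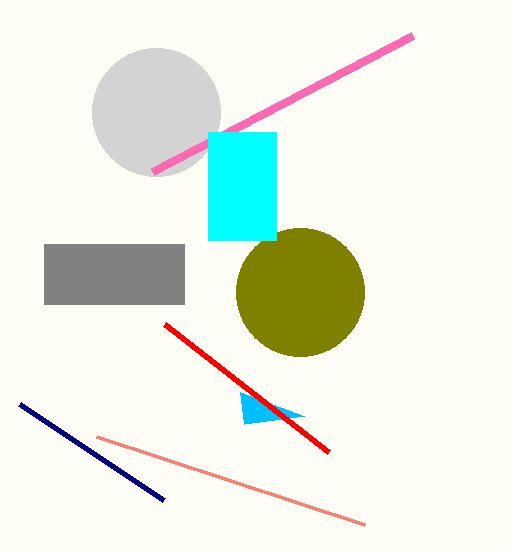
a_1 = 156; b_1 = 112; c_1 = 64; a_2 = 300; b_2 = 292; c_2 = 64; s_3 = 152; t_3 = 172; p_4 = 44; q_4 = 244; s_4 = 184; t_4 = 304; p_5 = 96; q_5 = 436; u_6 = 240; v_6 = 392; p_7 = 208; q_7 = 132; s_7 = 276; t_7 = 240; s_8 = 20; t_8 = 404; p_9 = 164; q_9 = 324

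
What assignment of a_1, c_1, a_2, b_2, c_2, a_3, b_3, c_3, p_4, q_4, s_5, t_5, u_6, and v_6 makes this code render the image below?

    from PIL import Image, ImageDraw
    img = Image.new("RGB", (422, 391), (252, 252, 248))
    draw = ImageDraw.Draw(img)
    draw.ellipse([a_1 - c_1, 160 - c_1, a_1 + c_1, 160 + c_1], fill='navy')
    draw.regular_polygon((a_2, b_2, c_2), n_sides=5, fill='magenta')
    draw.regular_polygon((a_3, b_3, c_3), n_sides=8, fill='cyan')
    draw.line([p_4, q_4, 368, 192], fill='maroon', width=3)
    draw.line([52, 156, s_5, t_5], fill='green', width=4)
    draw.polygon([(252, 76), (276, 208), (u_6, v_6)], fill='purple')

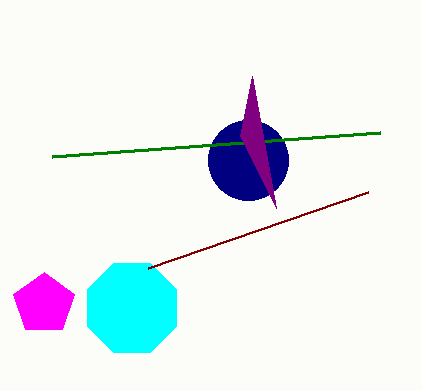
a_1 = 248; c_1 = 40; a_2 = 44; b_2 = 304; c_2 = 32; a_3 = 132; b_3 = 308; c_3 = 48; p_4 = 148; q_4 = 268; s_5 = 380; t_5 = 132; u_6 = 240; v_6 = 136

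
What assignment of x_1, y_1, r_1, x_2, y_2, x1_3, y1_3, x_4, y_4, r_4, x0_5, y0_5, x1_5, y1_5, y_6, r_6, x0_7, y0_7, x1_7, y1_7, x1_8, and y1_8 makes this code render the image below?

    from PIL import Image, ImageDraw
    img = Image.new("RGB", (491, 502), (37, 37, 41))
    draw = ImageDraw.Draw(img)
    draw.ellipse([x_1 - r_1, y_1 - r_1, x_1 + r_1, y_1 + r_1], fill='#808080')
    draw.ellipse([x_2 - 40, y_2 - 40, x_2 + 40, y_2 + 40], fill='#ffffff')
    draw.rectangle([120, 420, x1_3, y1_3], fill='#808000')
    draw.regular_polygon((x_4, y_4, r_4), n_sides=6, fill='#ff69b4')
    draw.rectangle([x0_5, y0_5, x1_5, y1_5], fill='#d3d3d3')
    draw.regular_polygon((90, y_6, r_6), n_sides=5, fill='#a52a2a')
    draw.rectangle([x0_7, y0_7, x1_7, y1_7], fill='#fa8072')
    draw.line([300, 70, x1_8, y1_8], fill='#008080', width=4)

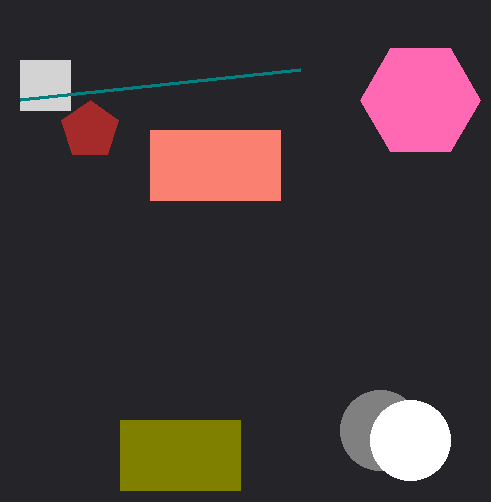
x_1 = 380; y_1 = 430; r_1 = 40; x_2 = 410; y_2 = 440; x1_3 = 240; y1_3 = 490; x_4 = 420; y_4 = 100; r_4 = 60; x0_5 = 20; y0_5 = 60; x1_5 = 70; y1_5 = 110; y_6 = 130; r_6 = 30; x0_7 = 150; y0_7 = 130; x1_7 = 280; y1_7 = 200; x1_8 = 20; y1_8 = 100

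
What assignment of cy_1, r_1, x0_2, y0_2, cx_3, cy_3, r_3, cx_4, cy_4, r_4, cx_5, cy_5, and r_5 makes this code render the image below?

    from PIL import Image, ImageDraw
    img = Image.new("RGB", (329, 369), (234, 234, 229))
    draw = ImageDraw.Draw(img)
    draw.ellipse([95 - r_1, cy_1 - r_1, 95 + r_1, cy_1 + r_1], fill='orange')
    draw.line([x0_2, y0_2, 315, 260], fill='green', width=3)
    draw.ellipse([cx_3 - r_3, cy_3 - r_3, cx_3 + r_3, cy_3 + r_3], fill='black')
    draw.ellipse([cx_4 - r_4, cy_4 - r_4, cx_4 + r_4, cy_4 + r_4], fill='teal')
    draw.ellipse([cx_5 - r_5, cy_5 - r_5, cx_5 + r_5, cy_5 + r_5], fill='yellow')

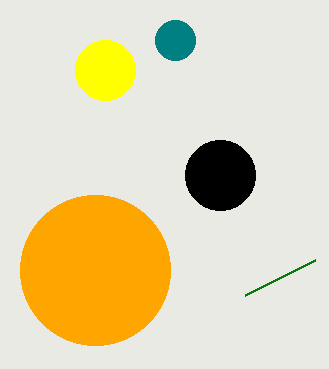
cy_1 = 270
r_1 = 75
x0_2 = 245
y0_2 = 295
cx_3 = 220
cy_3 = 175
r_3 = 35
cx_4 = 175
cy_4 = 40
r_4 = 20
cx_5 = 105
cy_5 = 70
r_5 = 30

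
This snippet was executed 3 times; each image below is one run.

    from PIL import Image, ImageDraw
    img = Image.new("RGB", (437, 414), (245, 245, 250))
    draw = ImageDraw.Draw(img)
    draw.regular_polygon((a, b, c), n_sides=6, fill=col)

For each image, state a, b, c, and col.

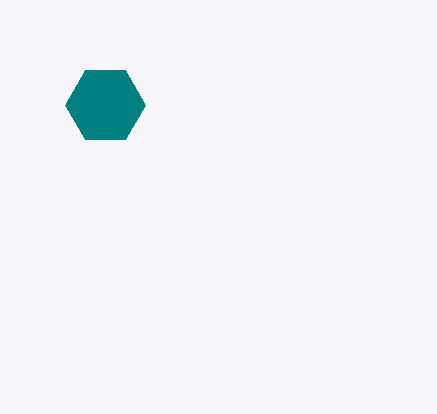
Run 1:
a = 105, b = 105, c = 40, col = 'teal'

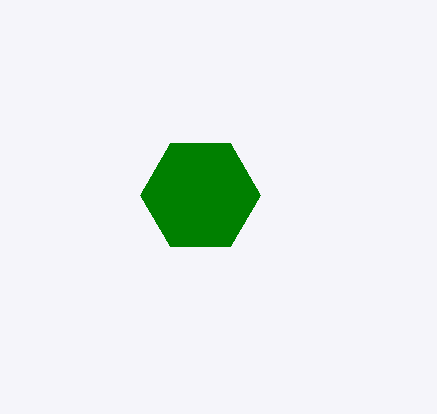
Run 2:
a = 200, b = 195, c = 60, col = 'green'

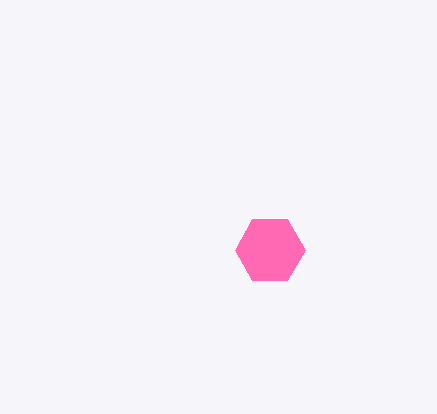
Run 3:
a = 270, b = 250, c = 35, col = 'hotpink'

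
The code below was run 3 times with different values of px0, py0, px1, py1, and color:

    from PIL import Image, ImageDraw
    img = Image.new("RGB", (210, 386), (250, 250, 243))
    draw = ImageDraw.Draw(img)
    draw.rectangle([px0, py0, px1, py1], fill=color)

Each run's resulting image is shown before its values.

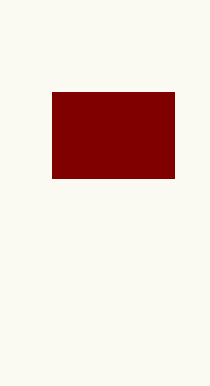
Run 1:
px0 = 52
py0 = 92
px1 = 174
py1 = 178
color = 'maroon'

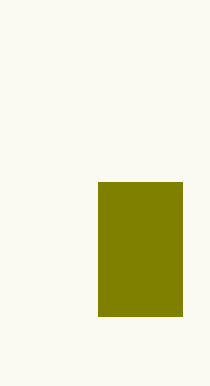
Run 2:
px0 = 98, py0 = 182, px1 = 182, py1 = 316, color = 'olive'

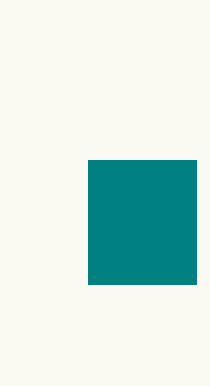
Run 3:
px0 = 88; py0 = 160; px1 = 196; py1 = 284; color = 'teal'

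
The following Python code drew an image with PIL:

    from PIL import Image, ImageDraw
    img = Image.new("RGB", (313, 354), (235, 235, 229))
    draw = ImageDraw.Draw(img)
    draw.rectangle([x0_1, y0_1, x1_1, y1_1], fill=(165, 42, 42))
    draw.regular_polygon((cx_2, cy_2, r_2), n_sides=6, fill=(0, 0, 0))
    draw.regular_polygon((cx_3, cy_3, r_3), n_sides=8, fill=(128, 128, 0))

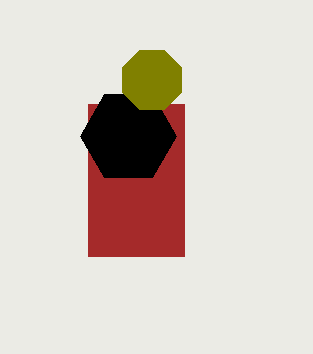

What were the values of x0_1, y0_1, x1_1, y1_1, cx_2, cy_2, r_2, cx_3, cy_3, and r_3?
x0_1 = 88
y0_1 = 104
x1_1 = 184
y1_1 = 256
cx_2 = 128
cy_2 = 136
r_2 = 48
cx_3 = 152
cy_3 = 80
r_3 = 32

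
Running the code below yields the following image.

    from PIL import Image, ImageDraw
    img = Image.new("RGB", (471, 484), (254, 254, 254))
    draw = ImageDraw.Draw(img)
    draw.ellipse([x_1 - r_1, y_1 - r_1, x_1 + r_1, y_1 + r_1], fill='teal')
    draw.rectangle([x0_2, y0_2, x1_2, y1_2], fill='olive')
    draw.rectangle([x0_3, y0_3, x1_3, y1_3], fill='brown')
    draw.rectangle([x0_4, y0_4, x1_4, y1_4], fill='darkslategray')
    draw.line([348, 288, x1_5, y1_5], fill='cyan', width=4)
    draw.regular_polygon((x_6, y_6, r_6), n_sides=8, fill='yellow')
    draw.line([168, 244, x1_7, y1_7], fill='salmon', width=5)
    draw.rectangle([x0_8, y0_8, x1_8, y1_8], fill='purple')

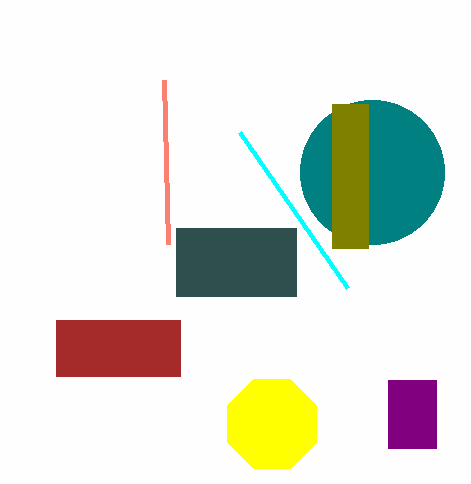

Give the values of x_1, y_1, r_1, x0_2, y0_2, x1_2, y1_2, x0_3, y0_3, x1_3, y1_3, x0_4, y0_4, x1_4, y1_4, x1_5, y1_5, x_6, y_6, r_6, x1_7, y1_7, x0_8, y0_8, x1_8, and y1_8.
x_1 = 372, y_1 = 172, r_1 = 72, x0_2 = 332, y0_2 = 104, x1_2 = 368, y1_2 = 248, x0_3 = 56, y0_3 = 320, x1_3 = 180, y1_3 = 376, x0_4 = 176, y0_4 = 228, x1_4 = 296, y1_4 = 296, x1_5 = 240, y1_5 = 132, x_6 = 272, y_6 = 424, r_6 = 48, x1_7 = 164, y1_7 = 80, x0_8 = 388, y0_8 = 380, x1_8 = 436, y1_8 = 448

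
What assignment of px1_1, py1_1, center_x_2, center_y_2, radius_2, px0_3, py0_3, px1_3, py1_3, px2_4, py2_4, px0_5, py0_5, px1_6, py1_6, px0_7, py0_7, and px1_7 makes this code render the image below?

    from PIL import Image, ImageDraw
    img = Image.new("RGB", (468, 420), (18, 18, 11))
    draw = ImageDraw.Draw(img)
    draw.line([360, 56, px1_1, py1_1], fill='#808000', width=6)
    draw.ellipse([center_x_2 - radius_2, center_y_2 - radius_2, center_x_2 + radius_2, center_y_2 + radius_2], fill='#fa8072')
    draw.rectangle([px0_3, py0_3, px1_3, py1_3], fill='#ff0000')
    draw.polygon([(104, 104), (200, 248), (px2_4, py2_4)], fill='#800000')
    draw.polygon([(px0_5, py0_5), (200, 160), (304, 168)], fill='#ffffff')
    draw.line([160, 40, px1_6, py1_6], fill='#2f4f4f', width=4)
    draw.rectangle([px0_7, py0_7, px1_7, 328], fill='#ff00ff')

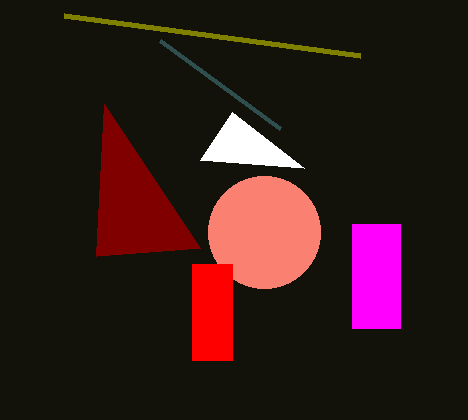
px1_1 = 64
py1_1 = 16
center_x_2 = 264
center_y_2 = 232
radius_2 = 56
px0_3 = 192
py0_3 = 264
px1_3 = 232
py1_3 = 360
px2_4 = 96
py2_4 = 256
px0_5 = 232
py0_5 = 112
px1_6 = 280
py1_6 = 128
px0_7 = 352
py0_7 = 224
px1_7 = 400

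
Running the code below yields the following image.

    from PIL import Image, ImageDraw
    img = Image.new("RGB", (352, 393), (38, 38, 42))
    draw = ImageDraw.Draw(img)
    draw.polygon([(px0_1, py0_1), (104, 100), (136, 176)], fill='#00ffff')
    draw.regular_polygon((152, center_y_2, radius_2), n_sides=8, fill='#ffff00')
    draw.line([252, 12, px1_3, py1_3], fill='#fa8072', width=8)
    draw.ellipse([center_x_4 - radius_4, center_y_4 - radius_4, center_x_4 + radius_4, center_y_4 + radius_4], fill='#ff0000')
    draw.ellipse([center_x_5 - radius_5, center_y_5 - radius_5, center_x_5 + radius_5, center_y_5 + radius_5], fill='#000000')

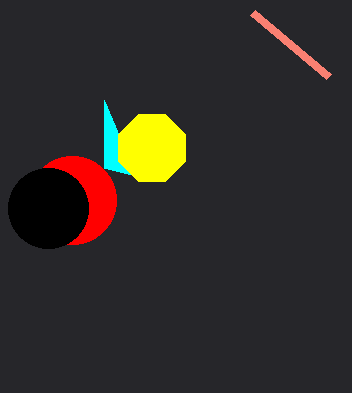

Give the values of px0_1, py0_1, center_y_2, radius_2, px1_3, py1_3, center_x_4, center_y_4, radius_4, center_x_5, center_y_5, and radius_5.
px0_1 = 104, py0_1 = 168, center_y_2 = 148, radius_2 = 36, px1_3 = 328, py1_3 = 76, center_x_4 = 72, center_y_4 = 200, radius_4 = 44, center_x_5 = 48, center_y_5 = 208, radius_5 = 40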